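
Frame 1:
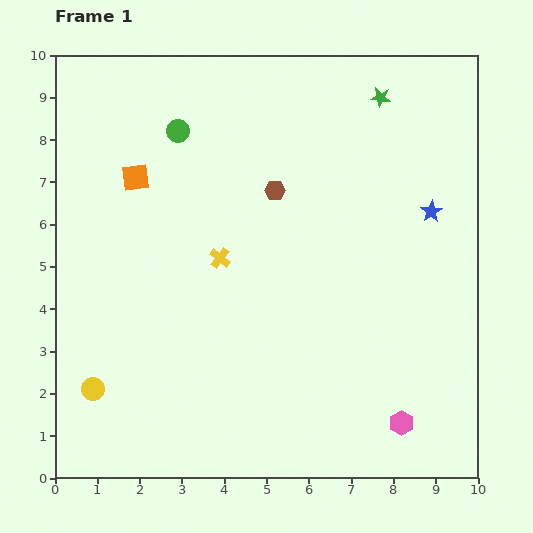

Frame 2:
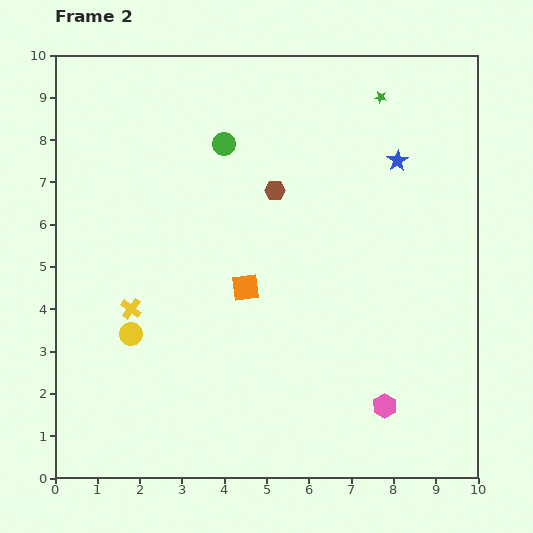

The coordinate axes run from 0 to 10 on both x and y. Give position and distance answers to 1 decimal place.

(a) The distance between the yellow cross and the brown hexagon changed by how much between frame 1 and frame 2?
+2.3

Distance in frame 1: 2.1. Distance in frame 2: 4.4.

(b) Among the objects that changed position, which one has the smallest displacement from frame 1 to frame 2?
the pink hexagon

(moved 0.6)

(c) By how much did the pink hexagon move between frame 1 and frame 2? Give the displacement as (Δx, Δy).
(-0.4, 0.4)

The pink hexagon was at (8.2, 1.3) in frame 1 and (7.8, 1.7) in frame 2.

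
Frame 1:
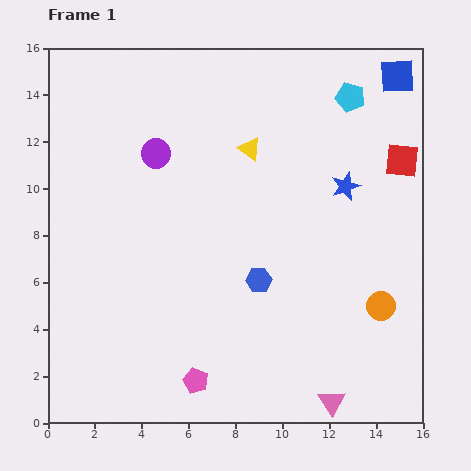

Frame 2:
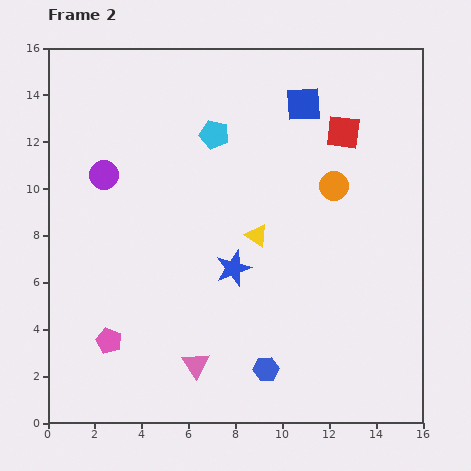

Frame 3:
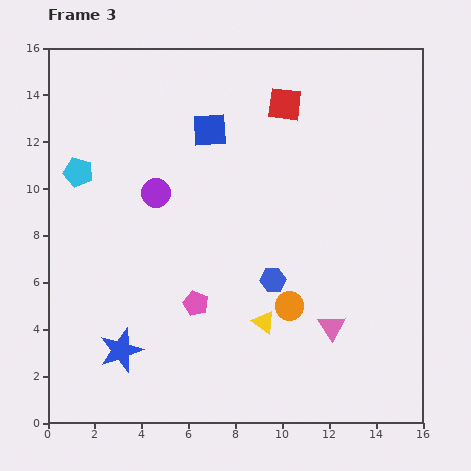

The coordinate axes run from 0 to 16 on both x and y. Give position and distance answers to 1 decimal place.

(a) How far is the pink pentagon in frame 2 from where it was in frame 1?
4.1

The pink pentagon moved from (6.3, 1.8) to (2.6, 3.5), a distance of √(3.7² + 1.7²) ≈ 4.1.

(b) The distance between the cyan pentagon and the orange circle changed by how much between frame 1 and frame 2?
-3.4

Distance in frame 1: 9.0. Distance in frame 2: 5.6.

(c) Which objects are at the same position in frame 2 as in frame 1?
none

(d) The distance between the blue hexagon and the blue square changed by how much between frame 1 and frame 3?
-3.6

Distance in frame 1: 10.5. Distance in frame 3: 6.9.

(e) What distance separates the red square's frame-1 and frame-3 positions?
5.5

The red square moved from (15.1, 11.2) to (10.1, 13.6), a distance of √(5.0² + 2.4²) ≈ 5.5.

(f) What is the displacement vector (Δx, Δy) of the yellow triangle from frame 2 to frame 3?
(0.3, -3.7)

The yellow triangle was at (8.9, 8.0) in frame 2 and (9.2, 4.3) in frame 3.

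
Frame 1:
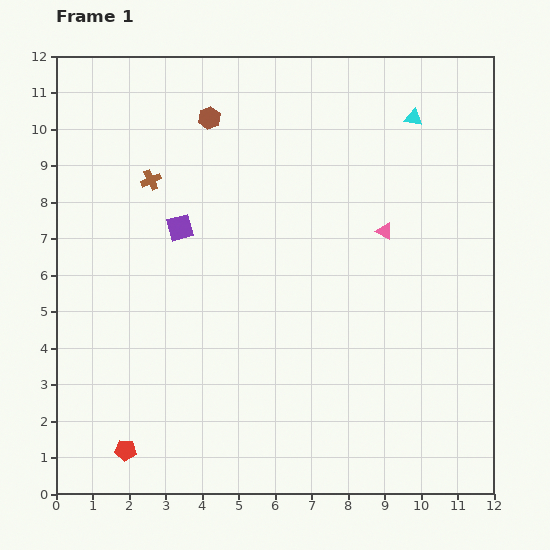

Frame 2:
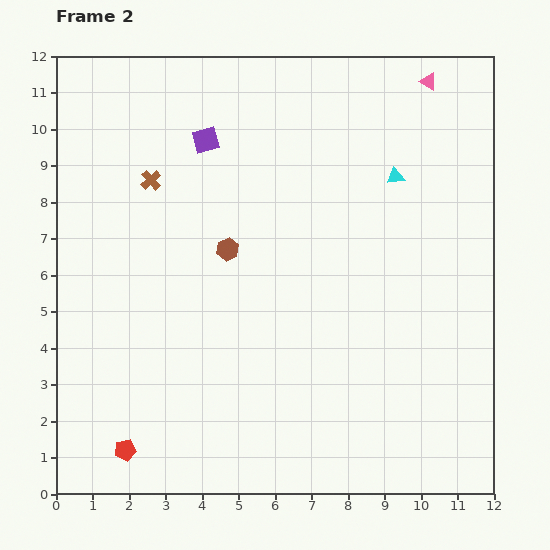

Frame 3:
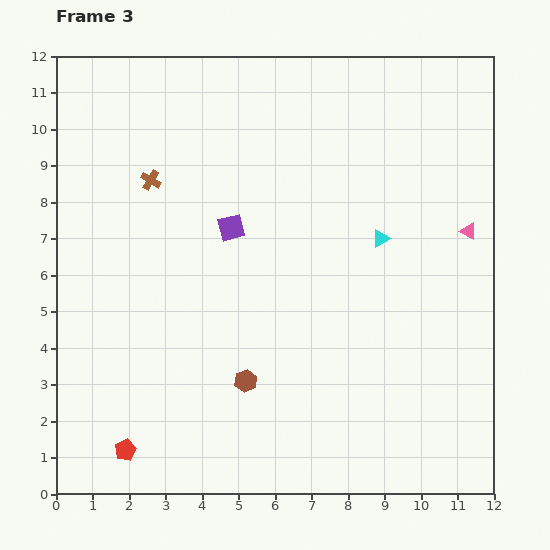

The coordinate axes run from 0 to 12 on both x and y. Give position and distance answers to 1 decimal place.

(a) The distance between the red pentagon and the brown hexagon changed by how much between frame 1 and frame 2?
-3.2

Distance in frame 1: 9.4. Distance in frame 2: 6.2.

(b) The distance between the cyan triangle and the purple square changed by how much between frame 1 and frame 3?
-3.0

Distance in frame 1: 7.1. Distance in frame 3: 4.1.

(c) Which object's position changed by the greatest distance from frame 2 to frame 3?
the pink triangle

(moved 4.2; next 3.6)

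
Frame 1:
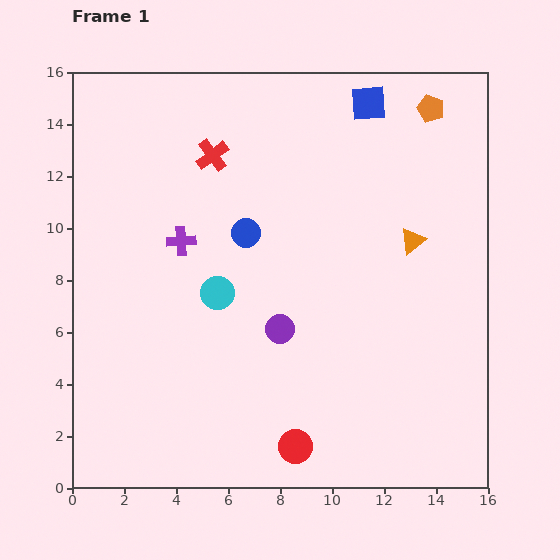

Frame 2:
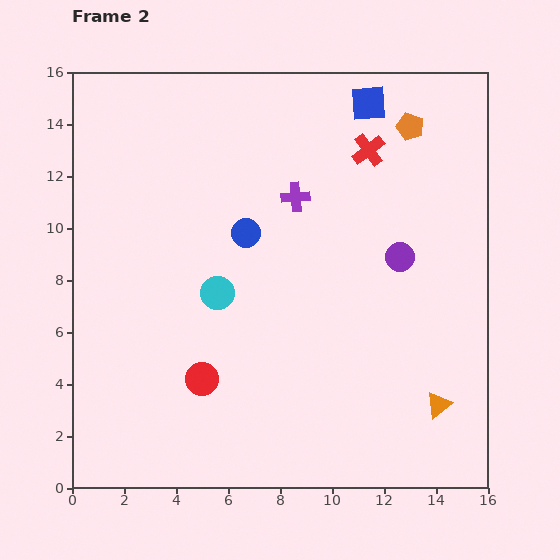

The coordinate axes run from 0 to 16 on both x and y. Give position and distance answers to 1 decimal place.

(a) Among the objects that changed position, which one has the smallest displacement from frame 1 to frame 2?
the orange pentagon

(moved 1.1)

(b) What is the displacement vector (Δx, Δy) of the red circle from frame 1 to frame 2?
(-3.6, 2.6)

The red circle was at (8.6, 1.6) in frame 1 and (5.0, 4.2) in frame 2.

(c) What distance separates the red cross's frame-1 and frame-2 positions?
6.0

The red cross moved from (5.4, 12.8) to (11.4, 13.0), a distance of √(6.0² + 0.2²) ≈ 6.0.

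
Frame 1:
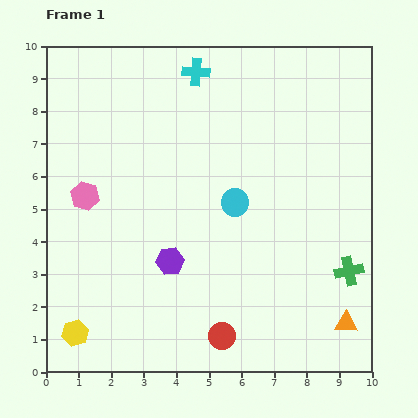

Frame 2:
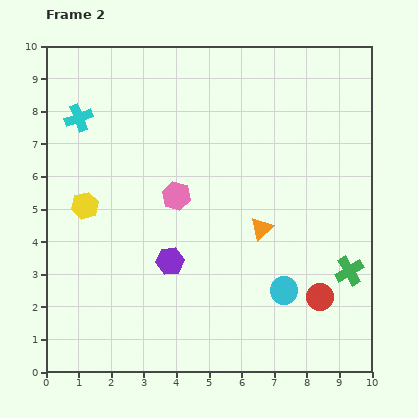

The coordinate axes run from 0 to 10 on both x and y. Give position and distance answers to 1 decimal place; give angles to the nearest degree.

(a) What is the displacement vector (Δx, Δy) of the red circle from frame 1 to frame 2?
(3.0, 1.2)

The red circle was at (5.4, 1.1) in frame 1 and (8.4, 2.3) in frame 2.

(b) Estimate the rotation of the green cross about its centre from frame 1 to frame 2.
18° counter-clockwise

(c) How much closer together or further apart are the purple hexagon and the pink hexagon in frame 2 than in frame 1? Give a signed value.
-1.3

Distance in frame 1: 3.3. Distance in frame 2: 2.0.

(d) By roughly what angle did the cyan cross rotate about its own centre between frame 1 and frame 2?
25° counter-clockwise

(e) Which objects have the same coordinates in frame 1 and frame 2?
the green cross, the purple hexagon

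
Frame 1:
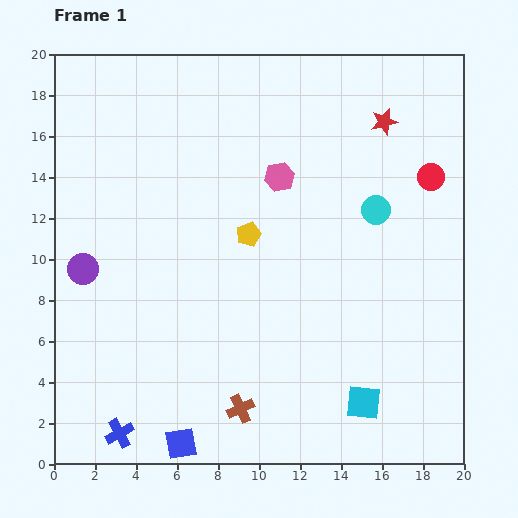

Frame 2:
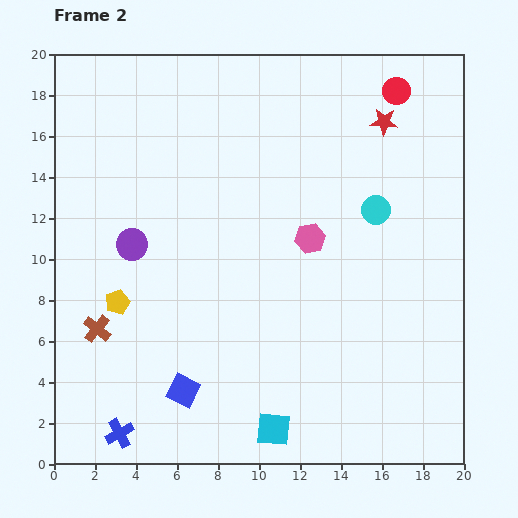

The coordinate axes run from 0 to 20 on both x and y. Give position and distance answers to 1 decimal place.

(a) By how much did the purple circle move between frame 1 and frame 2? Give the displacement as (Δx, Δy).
(2.4, 1.2)

The purple circle was at (1.4, 9.5) in frame 1 and (3.8, 10.7) in frame 2.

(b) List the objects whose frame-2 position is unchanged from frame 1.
the cyan circle, the red star, the blue cross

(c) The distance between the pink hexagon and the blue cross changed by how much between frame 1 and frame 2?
-1.4

Distance in frame 1: 14.7. Distance in frame 2: 13.3.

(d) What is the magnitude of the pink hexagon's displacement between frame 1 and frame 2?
3.4

The pink hexagon moved from (11.0, 14.0) to (12.5, 11.0), a distance of √(1.5² + 3.0²) ≈ 3.4.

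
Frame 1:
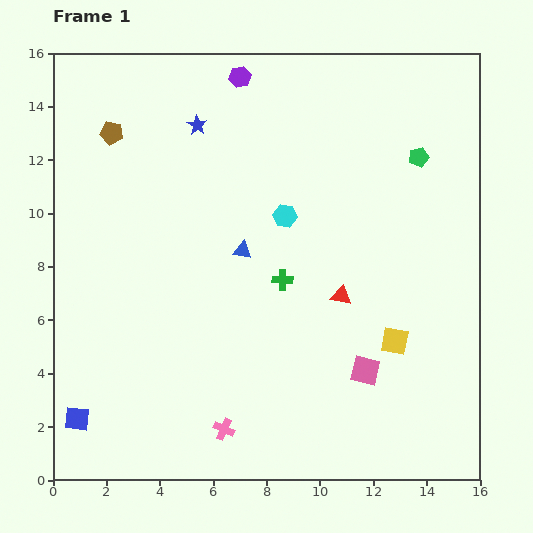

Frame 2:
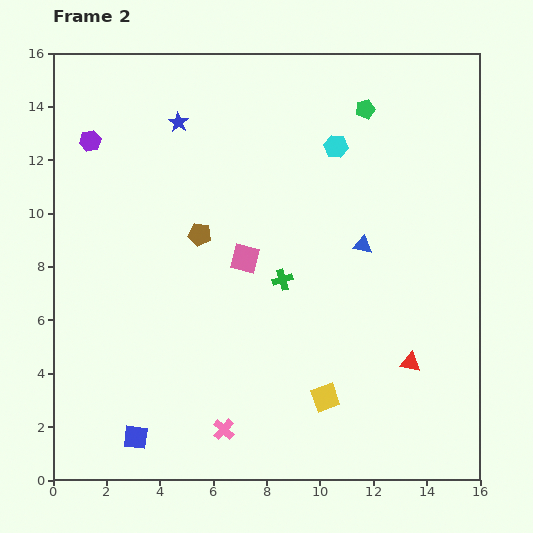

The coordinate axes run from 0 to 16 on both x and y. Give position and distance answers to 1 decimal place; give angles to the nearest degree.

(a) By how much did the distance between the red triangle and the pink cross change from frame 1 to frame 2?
+0.7

Distance in frame 1: 6.7. Distance in frame 2: 7.4.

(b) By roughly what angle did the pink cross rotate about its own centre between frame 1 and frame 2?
19° clockwise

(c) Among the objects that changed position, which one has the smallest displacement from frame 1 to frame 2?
the blue star

(moved 0.7)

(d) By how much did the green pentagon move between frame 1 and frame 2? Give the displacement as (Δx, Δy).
(-2.0, 1.8)

The green pentagon was at (13.7, 12.1) in frame 1 and (11.7, 13.9) in frame 2.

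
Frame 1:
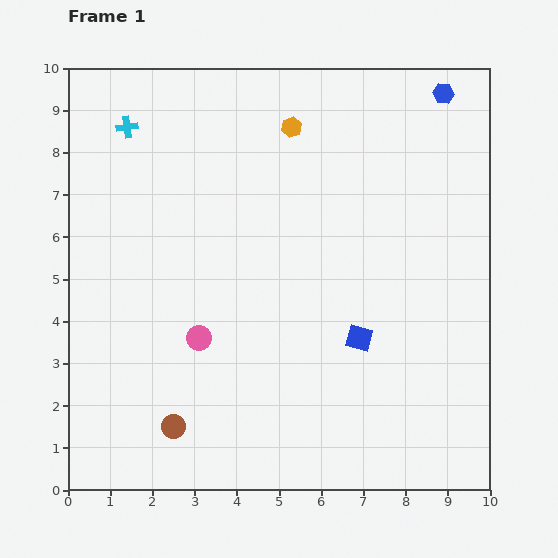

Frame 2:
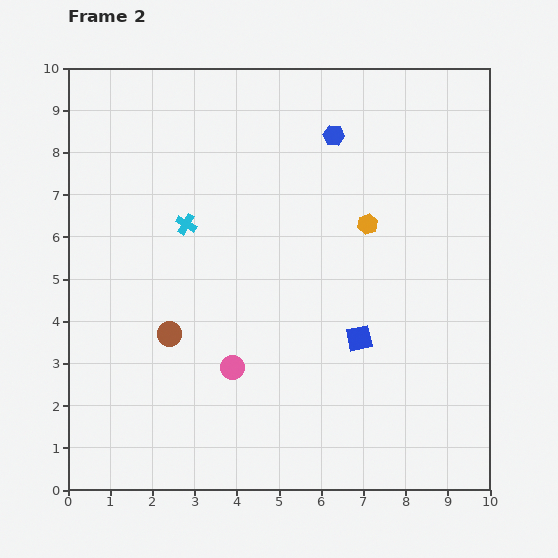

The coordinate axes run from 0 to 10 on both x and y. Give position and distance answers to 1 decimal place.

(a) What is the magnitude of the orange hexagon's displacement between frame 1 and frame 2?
2.9

The orange hexagon moved from (5.3, 8.6) to (7.1, 6.3), a distance of √(1.8² + 2.3²) ≈ 2.9.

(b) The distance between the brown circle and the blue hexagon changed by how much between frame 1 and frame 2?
-4.1

Distance in frame 1: 10.2. Distance in frame 2: 6.1.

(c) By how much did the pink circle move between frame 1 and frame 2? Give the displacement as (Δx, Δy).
(0.8, -0.7)

The pink circle was at (3.1, 3.6) in frame 1 and (3.9, 2.9) in frame 2.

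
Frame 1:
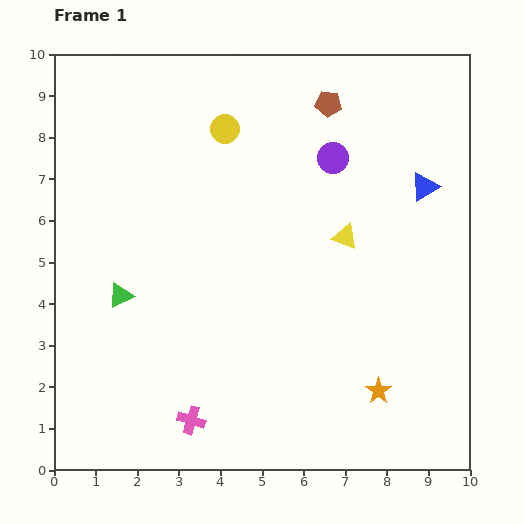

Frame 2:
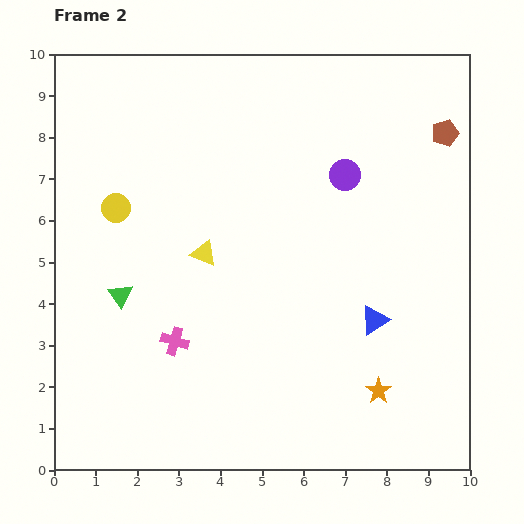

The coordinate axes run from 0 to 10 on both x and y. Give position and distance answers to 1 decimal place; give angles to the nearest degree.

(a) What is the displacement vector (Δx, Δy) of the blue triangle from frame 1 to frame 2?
(-1.2, -3.2)

The blue triangle was at (8.9, 6.8) in frame 1 and (7.7, 3.6) in frame 2.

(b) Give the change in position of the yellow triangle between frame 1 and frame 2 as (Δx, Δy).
(-3.4, -0.4)

The yellow triangle was at (7.0, 5.6) in frame 1 and (3.6, 5.2) in frame 2.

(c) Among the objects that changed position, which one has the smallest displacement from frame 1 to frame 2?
the purple circle

(moved 0.5)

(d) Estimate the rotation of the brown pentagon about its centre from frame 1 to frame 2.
24° counter-clockwise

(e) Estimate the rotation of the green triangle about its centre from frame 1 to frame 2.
39° counter-clockwise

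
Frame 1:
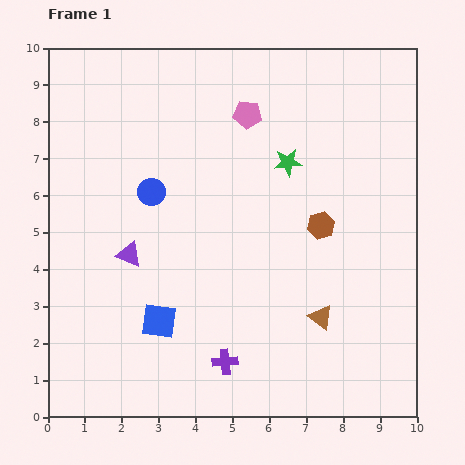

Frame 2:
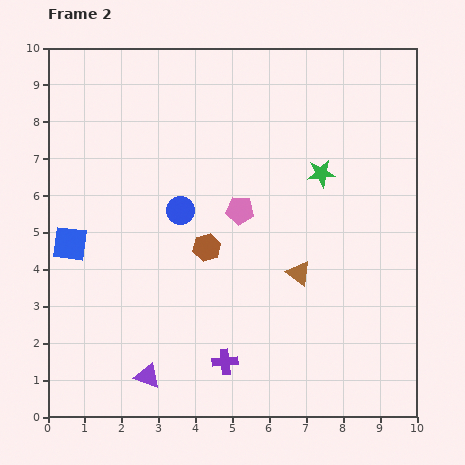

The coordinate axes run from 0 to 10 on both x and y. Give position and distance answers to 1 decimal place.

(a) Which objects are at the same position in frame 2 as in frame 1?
the purple cross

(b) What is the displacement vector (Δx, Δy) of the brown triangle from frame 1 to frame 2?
(-0.6, 1.2)

The brown triangle was at (7.4, 2.7) in frame 1 and (6.8, 3.9) in frame 2.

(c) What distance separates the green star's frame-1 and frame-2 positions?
0.9

The green star moved from (6.5, 6.9) to (7.4, 6.6), a distance of √(0.9² + 0.3²) ≈ 0.9.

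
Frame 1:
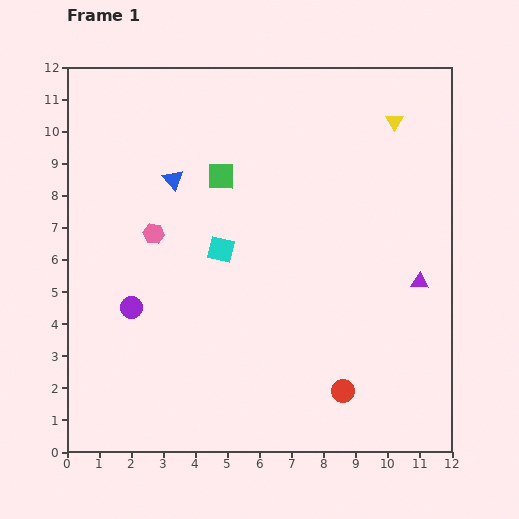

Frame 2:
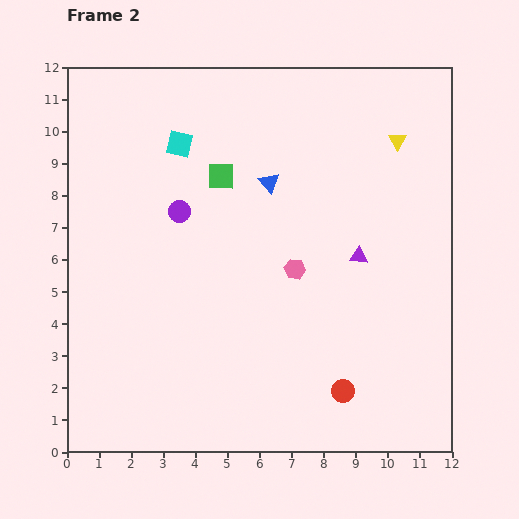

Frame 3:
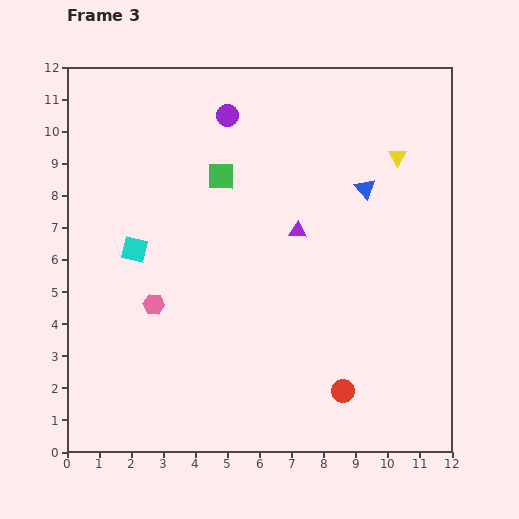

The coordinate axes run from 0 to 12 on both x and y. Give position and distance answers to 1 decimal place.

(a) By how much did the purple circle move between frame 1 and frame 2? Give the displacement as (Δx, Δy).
(1.5, 3.0)

The purple circle was at (2.0, 4.5) in frame 1 and (3.5, 7.5) in frame 2.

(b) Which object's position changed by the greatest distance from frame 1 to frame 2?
the pink hexagon

(moved 4.5; next 3.5)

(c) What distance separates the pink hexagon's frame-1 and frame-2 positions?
4.5

The pink hexagon moved from (2.7, 6.8) to (7.1, 5.7), a distance of √(4.4² + 1.1²) ≈ 4.5.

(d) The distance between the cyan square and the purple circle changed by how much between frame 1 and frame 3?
+1.8

Distance in frame 1: 3.3. Distance in frame 3: 5.1.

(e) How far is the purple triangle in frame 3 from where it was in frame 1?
4.1

The purple triangle moved from (11.0, 5.3) to (7.2, 6.9), a distance of √(3.8² + 1.6²) ≈ 4.1.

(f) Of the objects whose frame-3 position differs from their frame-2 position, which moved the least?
the yellow triangle

(moved 0.5)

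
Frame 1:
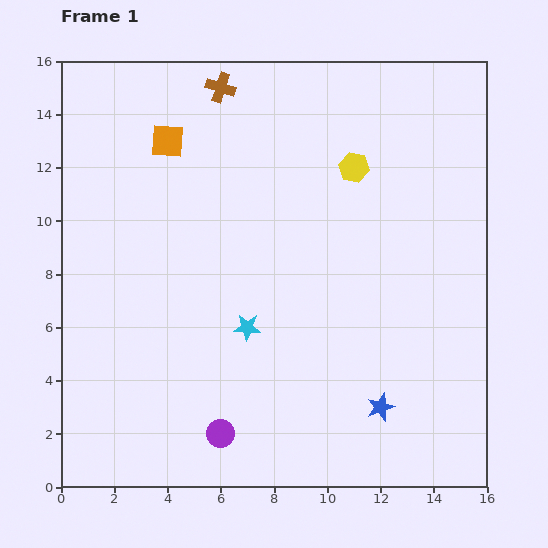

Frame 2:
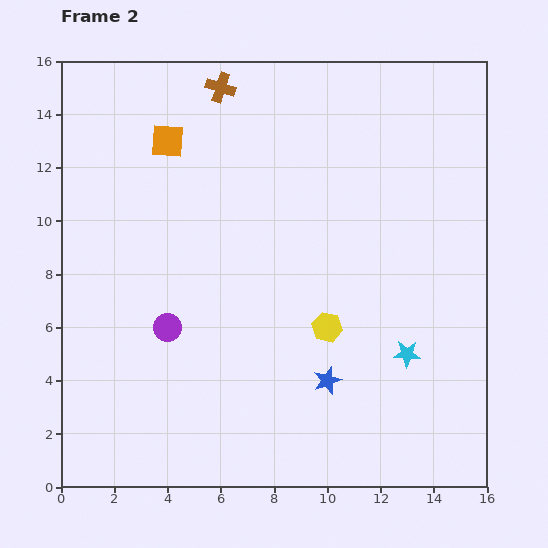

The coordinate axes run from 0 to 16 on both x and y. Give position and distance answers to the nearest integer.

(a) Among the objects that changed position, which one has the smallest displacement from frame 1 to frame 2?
the blue star

(moved 2)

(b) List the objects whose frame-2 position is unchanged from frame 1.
the orange square, the brown cross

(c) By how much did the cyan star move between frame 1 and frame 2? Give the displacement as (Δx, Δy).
(6, -1)

The cyan star was at (7, 6) in frame 1 and (13, 5) in frame 2.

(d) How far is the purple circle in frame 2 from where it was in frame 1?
4

The purple circle moved from (6, 2) to (4, 6), a distance of √(2² + 4²) ≈ 4.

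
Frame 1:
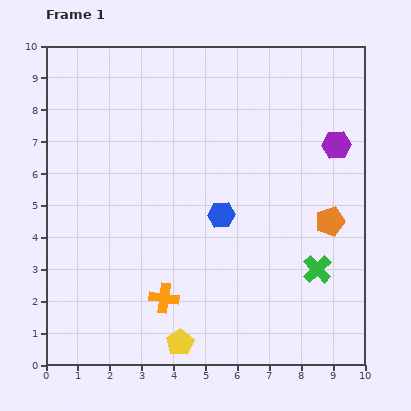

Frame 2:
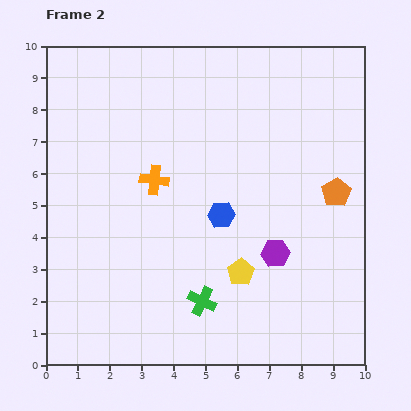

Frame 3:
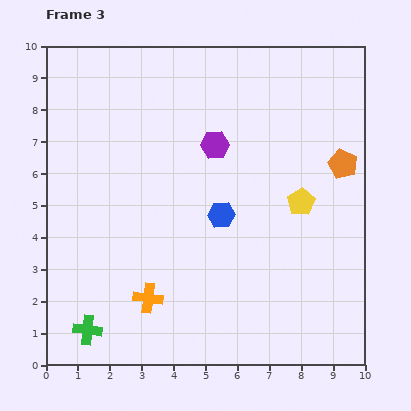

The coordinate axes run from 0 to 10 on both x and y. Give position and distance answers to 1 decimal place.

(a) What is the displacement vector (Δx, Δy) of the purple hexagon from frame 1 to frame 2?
(-1.9, -3.4)

The purple hexagon was at (9.1, 6.9) in frame 1 and (7.2, 3.5) in frame 2.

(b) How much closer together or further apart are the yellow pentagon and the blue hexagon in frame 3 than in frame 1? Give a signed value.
-1.7

Distance in frame 1: 4.2. Distance in frame 3: 2.5.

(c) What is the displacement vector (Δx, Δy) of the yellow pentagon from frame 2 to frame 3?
(1.9, 2.2)

The yellow pentagon was at (6.1, 2.9) in frame 2 and (8.0, 5.1) in frame 3.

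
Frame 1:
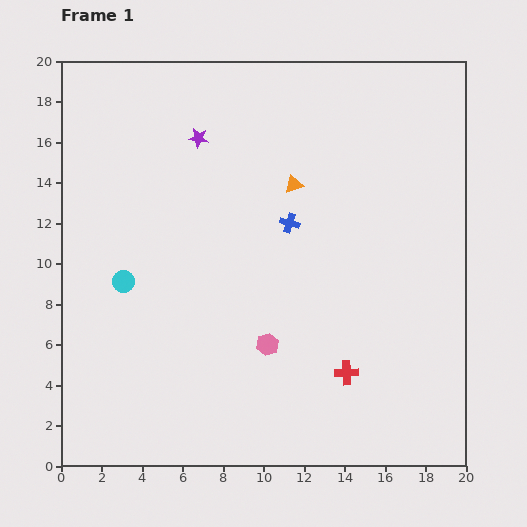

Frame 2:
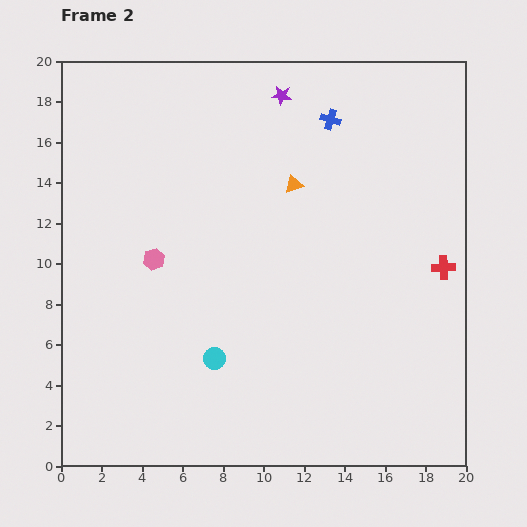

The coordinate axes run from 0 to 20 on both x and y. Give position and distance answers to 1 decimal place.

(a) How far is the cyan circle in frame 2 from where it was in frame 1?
5.9

The cyan circle moved from (3.1, 9.1) to (7.6, 5.3), a distance of √(4.5² + 3.8²) ≈ 5.9.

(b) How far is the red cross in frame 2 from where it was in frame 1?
7.1

The red cross moved from (14.1, 4.6) to (18.9, 9.8), a distance of √(4.8² + 5.2²) ≈ 7.1.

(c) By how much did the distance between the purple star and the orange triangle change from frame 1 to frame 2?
-0.8

Distance in frame 1: 5.2. Distance in frame 2: 4.4.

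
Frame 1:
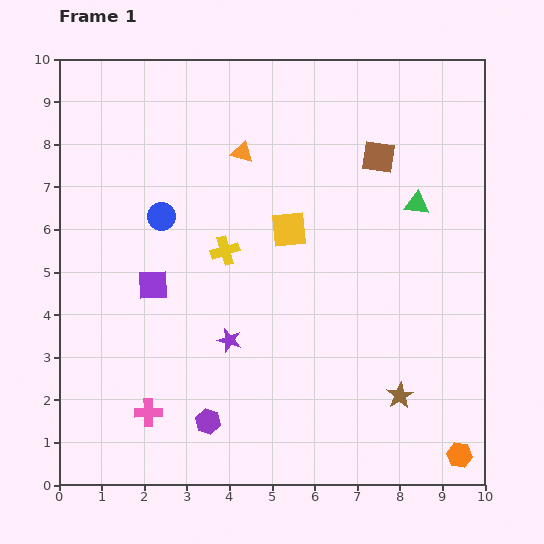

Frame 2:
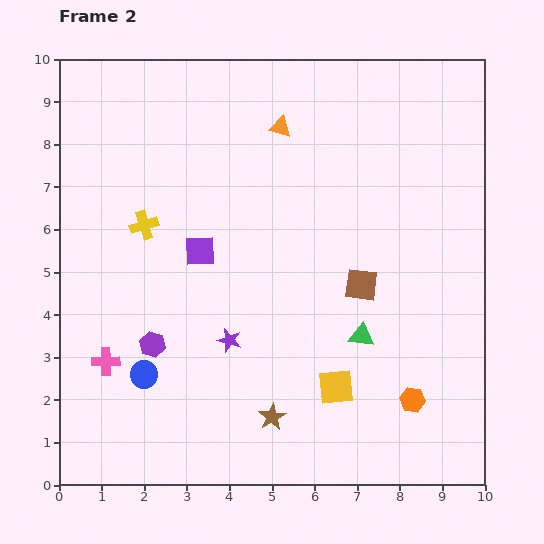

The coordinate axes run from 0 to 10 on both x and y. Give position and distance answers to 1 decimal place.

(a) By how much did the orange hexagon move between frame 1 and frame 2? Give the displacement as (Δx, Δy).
(-1.1, 1.3)

The orange hexagon was at (9.4, 0.7) in frame 1 and (8.3, 2.0) in frame 2.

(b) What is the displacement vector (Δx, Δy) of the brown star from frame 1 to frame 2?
(-3.0, -0.5)

The brown star was at (8.0, 2.1) in frame 1 and (5.0, 1.6) in frame 2.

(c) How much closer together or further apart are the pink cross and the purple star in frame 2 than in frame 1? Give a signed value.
+0.4

Distance in frame 1: 2.5. Distance in frame 2: 2.9.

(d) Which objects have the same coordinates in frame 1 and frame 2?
the purple star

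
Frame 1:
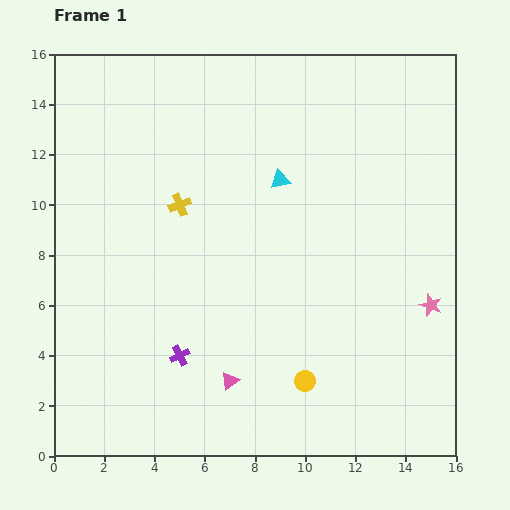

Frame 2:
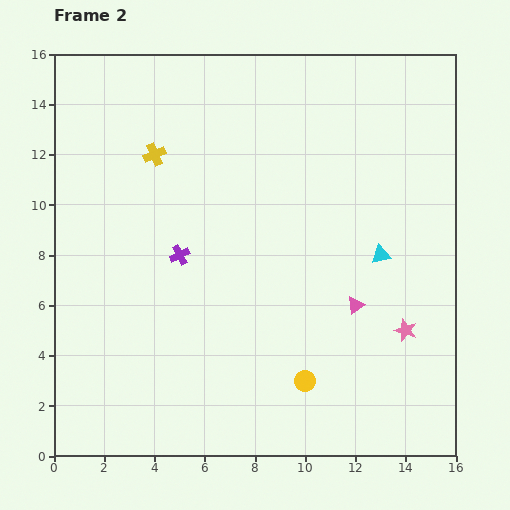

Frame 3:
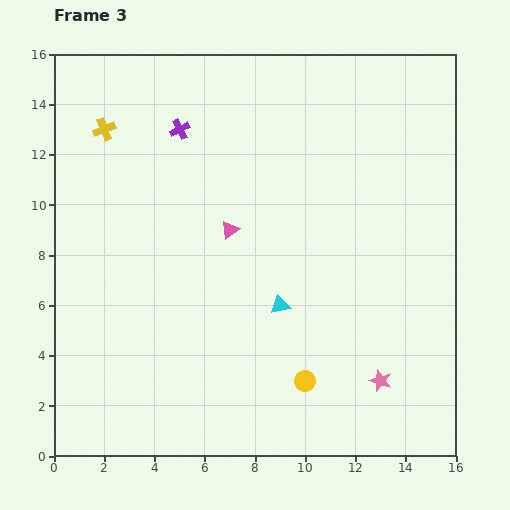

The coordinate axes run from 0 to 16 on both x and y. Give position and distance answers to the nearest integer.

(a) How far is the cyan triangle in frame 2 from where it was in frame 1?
5

The cyan triangle moved from (9, 11) to (13, 8), a distance of √(4² + 3²) ≈ 5.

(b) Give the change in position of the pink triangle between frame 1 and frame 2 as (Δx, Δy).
(5, 3)

The pink triangle was at (7, 3) in frame 1 and (12, 6) in frame 2.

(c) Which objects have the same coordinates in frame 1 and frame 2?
the yellow circle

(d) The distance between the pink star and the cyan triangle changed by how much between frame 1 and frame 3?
-3

Distance in frame 1: 8. Distance in frame 3: 5.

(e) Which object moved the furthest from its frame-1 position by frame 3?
the purple cross

(moved 9; next 6)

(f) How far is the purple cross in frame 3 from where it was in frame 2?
5

The purple cross moved from (5, 8) to (5, 13), a distance of √(0² + 5²) ≈ 5.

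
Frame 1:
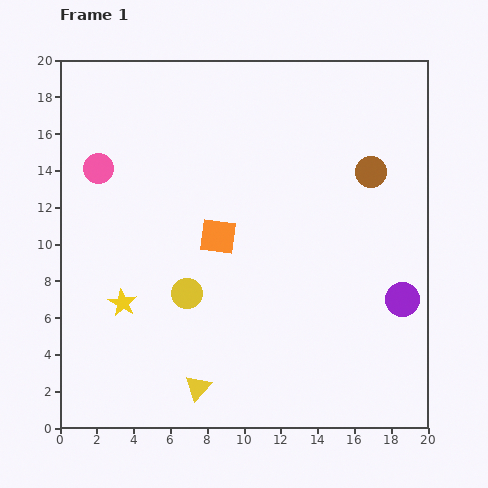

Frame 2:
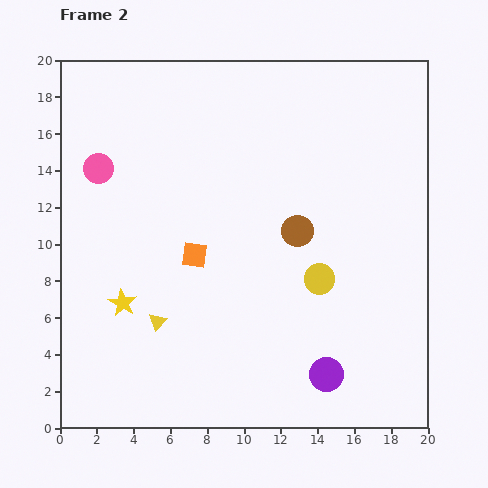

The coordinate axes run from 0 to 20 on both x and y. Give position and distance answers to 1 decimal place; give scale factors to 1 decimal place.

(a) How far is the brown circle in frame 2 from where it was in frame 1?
5.1

The brown circle moved from (16.9, 13.9) to (12.9, 10.7), a distance of √(4.0² + 3.2²) ≈ 5.1.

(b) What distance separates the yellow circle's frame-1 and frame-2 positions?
7.2

The yellow circle moved from (6.9, 7.3) to (14.1, 8.1), a distance of √(7.2² + 0.8²) ≈ 7.2.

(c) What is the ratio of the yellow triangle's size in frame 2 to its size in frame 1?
0.7×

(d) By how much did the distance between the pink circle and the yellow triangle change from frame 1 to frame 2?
-4.2

Distance in frame 1: 13.1. Distance in frame 2: 8.9.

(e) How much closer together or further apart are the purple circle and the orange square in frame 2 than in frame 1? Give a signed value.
-0.9

Distance in frame 1: 10.6. Distance in frame 2: 9.7.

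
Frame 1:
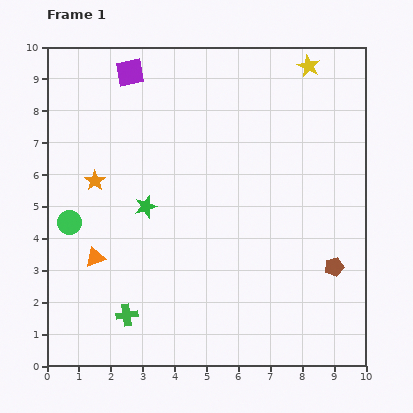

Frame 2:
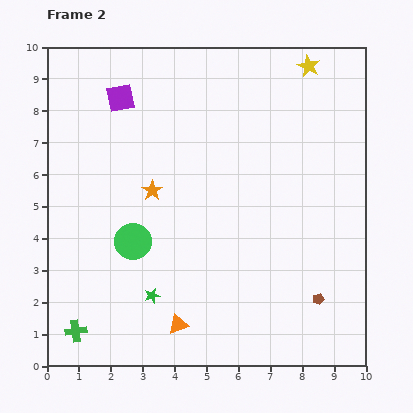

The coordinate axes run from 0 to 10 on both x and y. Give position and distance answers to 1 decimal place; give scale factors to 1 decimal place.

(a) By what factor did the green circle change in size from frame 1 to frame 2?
1.5×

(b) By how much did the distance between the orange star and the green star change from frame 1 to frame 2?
+1.5

Distance in frame 1: 1.8. Distance in frame 2: 3.3.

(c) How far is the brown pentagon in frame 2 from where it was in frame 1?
1.1

The brown pentagon moved from (9.0, 3.1) to (8.5, 2.1), a distance of √(0.5² + 1.0²) ≈ 1.1.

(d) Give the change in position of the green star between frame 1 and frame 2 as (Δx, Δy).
(0.2, -2.8)

The green star was at (3.1, 5.0) in frame 1 and (3.3, 2.2) in frame 2.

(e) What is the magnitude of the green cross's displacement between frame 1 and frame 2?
1.7

The green cross moved from (2.5, 1.6) to (0.9, 1.1), a distance of √(1.6² + 0.5²) ≈ 1.7.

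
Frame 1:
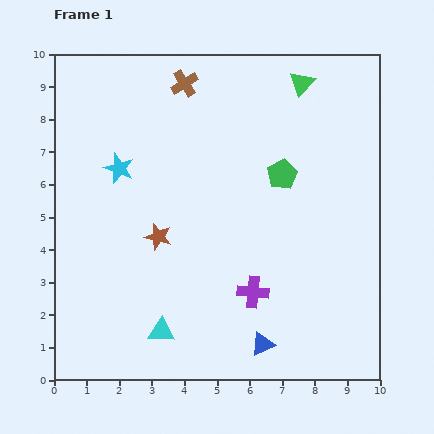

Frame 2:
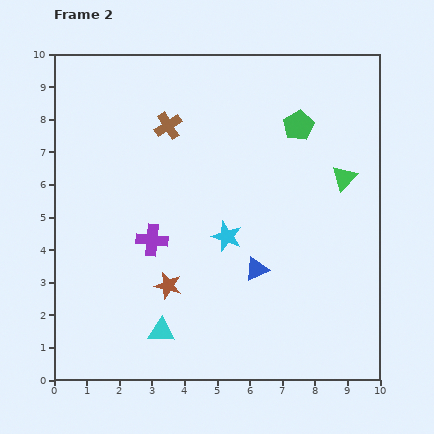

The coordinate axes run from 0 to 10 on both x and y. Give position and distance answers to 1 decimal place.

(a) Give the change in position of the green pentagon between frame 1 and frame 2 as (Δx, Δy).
(0.5, 1.5)

The green pentagon was at (7.0, 6.3) in frame 1 and (7.5, 7.8) in frame 2.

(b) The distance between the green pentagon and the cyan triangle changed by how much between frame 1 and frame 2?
+1.5

Distance in frame 1: 6.1. Distance in frame 2: 7.6.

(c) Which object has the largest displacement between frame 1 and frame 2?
the cyan star

(moved 3.9; next 3.5)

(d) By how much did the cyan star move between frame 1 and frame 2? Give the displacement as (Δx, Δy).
(3.3, -2.1)

The cyan star was at (2.0, 6.5) in frame 1 and (5.3, 4.4) in frame 2.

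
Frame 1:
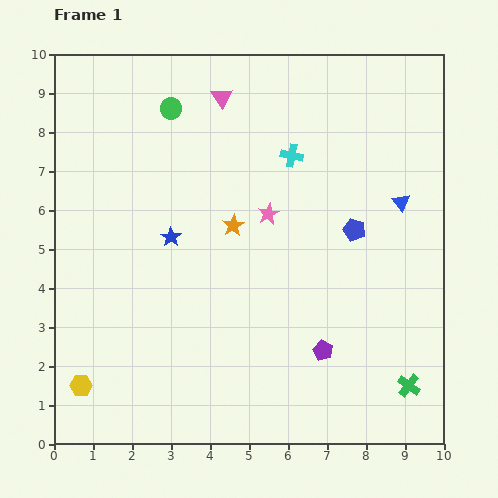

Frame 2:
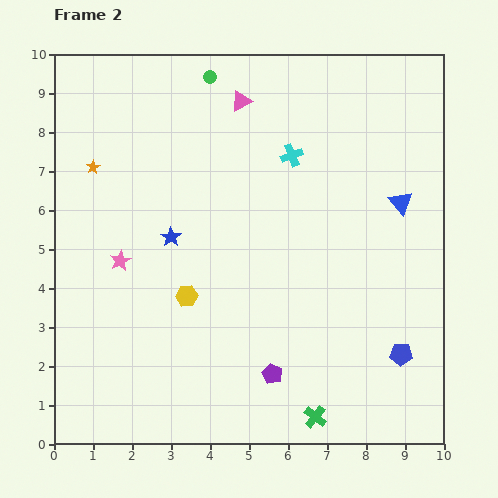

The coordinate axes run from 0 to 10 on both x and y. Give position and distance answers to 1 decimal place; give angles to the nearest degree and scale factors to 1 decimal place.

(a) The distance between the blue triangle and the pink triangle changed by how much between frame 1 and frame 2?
-0.4

Distance in frame 1: 5.3. Distance in frame 2: 4.9.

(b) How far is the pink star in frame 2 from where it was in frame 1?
4.0

The pink star moved from (5.5, 5.9) to (1.7, 4.7), a distance of √(3.8² + 1.2²) ≈ 4.0.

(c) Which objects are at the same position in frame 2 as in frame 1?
the blue star, the cyan cross, the blue triangle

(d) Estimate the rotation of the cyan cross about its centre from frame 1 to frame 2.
33° counter-clockwise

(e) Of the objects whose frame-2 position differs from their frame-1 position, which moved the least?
the pink triangle

(moved 0.5)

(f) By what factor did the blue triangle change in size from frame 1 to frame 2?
1.3×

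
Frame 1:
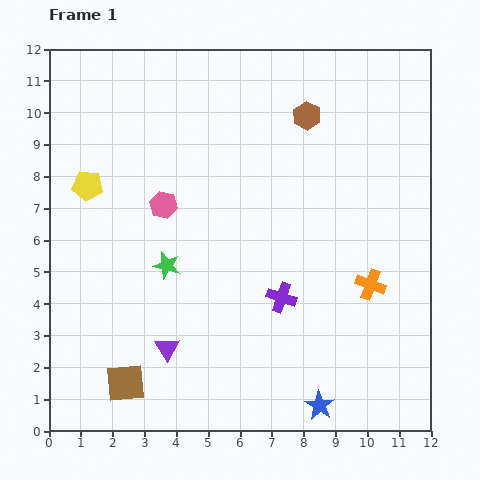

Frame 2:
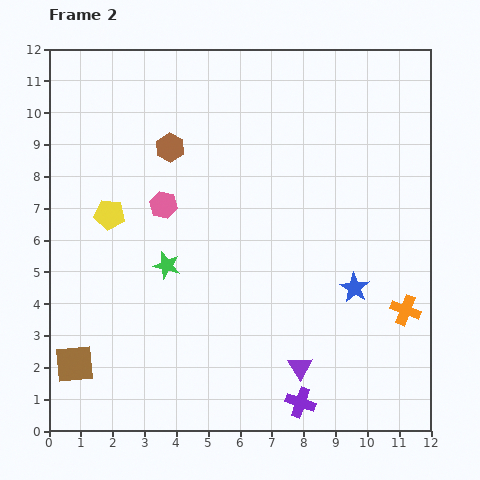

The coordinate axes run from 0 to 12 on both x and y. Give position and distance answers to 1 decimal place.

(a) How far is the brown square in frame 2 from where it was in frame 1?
1.7

The brown square moved from (2.4, 1.5) to (0.8, 2.1), a distance of √(1.6² + 0.6²) ≈ 1.7.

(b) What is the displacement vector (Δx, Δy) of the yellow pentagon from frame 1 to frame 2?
(0.7, -0.9)

The yellow pentagon was at (1.2, 7.7) in frame 1 and (1.9, 6.8) in frame 2.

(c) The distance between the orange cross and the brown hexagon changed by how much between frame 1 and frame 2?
+3.3

Distance in frame 1: 5.7. Distance in frame 2: 9.0.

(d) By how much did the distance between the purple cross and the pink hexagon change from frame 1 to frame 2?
+2.8

Distance in frame 1: 4.7. Distance in frame 2: 7.5.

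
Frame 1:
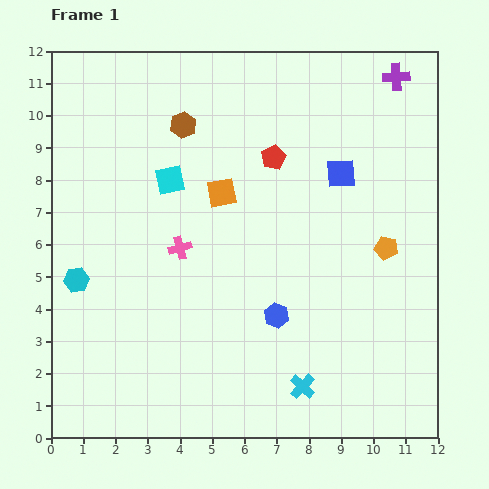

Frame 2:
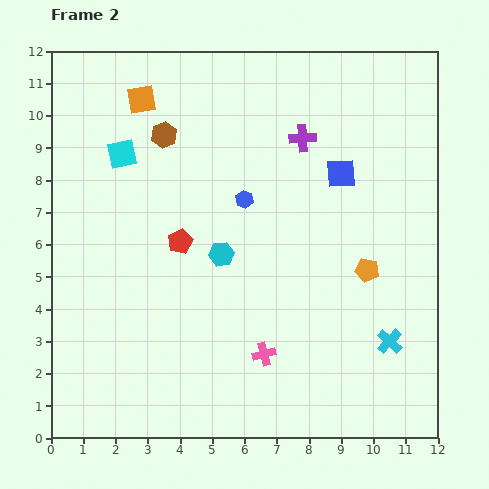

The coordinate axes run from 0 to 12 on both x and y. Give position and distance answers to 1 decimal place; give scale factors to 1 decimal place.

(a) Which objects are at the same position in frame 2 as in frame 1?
the blue square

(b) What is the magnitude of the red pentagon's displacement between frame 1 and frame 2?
3.9

The red pentagon moved from (6.9, 8.7) to (4.0, 6.1), a distance of √(2.9² + 2.6²) ≈ 3.9.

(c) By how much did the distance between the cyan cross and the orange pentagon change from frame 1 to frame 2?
-2.7

Distance in frame 1: 5.0. Distance in frame 2: 2.3.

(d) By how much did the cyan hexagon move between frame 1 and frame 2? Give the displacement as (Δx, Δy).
(4.5, 0.8)

The cyan hexagon was at (0.8, 4.9) in frame 1 and (5.3, 5.7) in frame 2.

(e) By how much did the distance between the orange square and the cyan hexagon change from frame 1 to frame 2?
+0.2

Distance in frame 1: 5.2. Distance in frame 2: 5.4.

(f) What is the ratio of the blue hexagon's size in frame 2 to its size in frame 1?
0.7×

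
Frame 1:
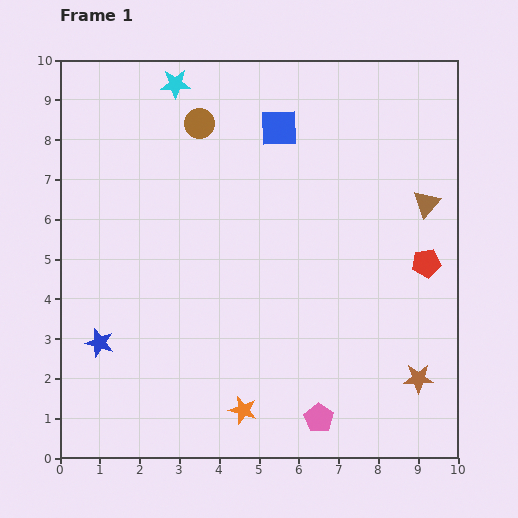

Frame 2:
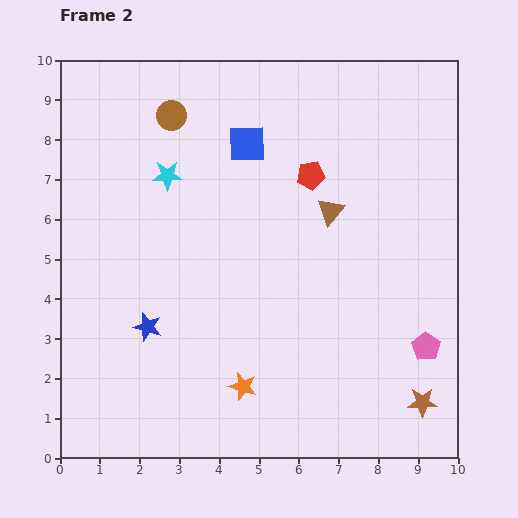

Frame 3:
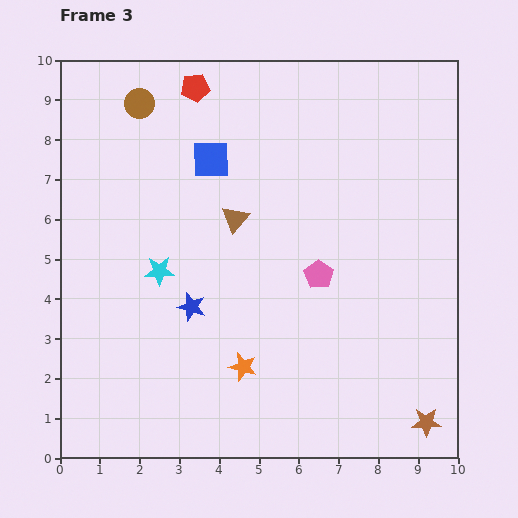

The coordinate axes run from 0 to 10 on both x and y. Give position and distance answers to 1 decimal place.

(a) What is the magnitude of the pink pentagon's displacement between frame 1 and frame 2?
3.2

The pink pentagon moved from (6.5, 1.0) to (9.2, 2.8), a distance of √(2.7² + 1.8²) ≈ 3.2.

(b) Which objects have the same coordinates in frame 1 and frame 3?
none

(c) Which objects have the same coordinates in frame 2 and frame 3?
none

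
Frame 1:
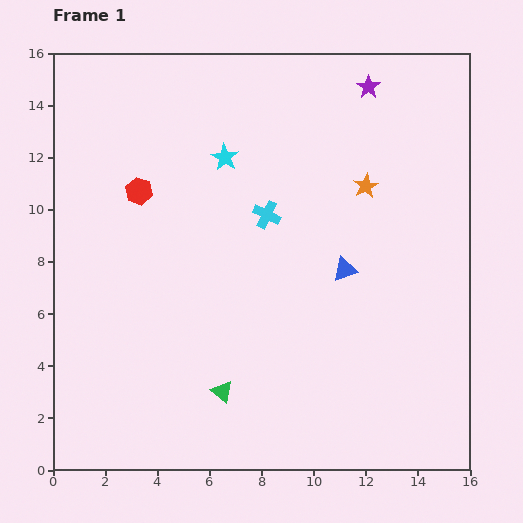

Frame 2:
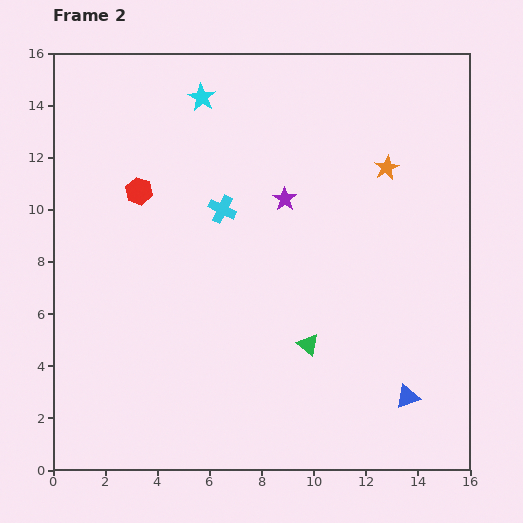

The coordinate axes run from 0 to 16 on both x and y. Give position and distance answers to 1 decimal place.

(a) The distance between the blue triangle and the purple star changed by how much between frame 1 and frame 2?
+1.8

Distance in frame 1: 7.1. Distance in frame 2: 8.9.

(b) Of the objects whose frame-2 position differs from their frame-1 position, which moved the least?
the orange star

(moved 1.1)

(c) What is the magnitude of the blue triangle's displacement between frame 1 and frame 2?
5.5

The blue triangle moved from (11.2, 7.7) to (13.6, 2.8), a distance of √(2.4² + 4.9²) ≈ 5.5.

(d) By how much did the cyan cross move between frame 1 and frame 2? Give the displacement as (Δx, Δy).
(-1.7, 0.2)

The cyan cross was at (8.2, 9.8) in frame 1 and (6.5, 10.0) in frame 2.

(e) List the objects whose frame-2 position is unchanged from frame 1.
the red hexagon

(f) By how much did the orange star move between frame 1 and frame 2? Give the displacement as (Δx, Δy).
(0.8, 0.7)

The orange star was at (12.0, 10.9) in frame 1 and (12.8, 11.6) in frame 2.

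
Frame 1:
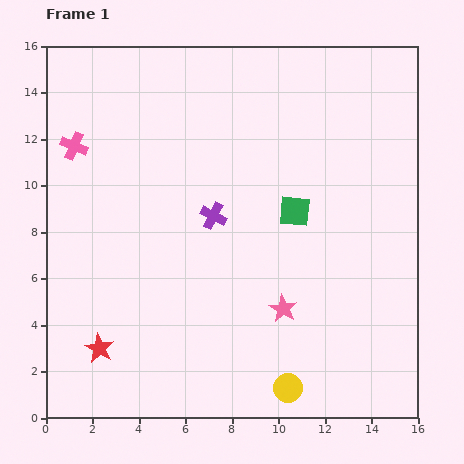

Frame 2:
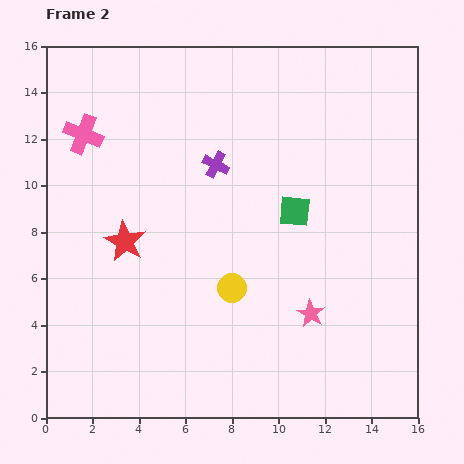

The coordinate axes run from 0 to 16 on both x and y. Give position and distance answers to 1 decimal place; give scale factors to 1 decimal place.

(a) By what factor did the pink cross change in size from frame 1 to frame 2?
1.4×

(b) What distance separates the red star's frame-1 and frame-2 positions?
4.7

The red star moved from (2.3, 3.0) to (3.4, 7.6), a distance of √(1.1² + 4.6²) ≈ 4.7.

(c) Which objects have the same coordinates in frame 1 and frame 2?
the green square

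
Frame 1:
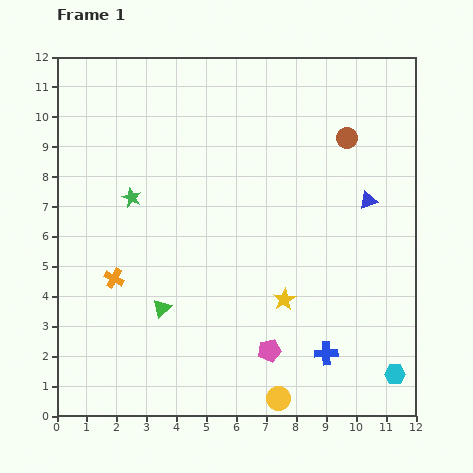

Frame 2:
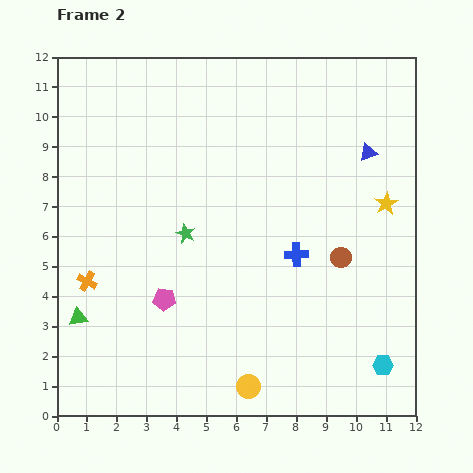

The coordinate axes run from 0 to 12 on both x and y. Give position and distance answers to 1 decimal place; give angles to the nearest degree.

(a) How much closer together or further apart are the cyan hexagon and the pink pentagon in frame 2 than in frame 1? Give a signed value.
+3.3

Distance in frame 1: 4.3. Distance in frame 2: 7.6.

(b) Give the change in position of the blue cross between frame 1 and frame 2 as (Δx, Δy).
(-1.0, 3.3)

The blue cross was at (9.0, 2.1) in frame 1 and (8.0, 5.4) in frame 2.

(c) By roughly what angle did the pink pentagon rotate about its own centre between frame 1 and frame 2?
16° clockwise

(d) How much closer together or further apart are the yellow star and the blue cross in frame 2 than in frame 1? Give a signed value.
+1.1

Distance in frame 1: 2.3. Distance in frame 2: 3.4.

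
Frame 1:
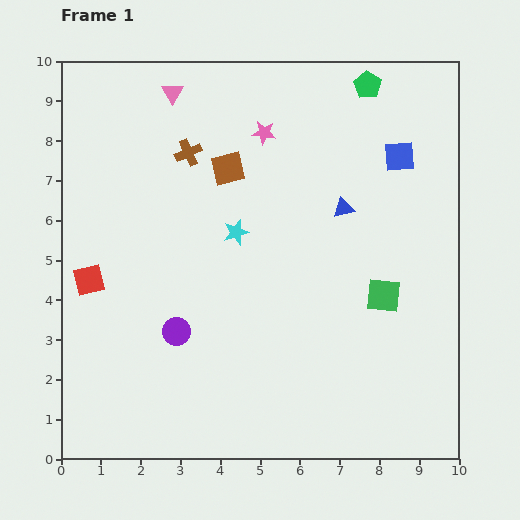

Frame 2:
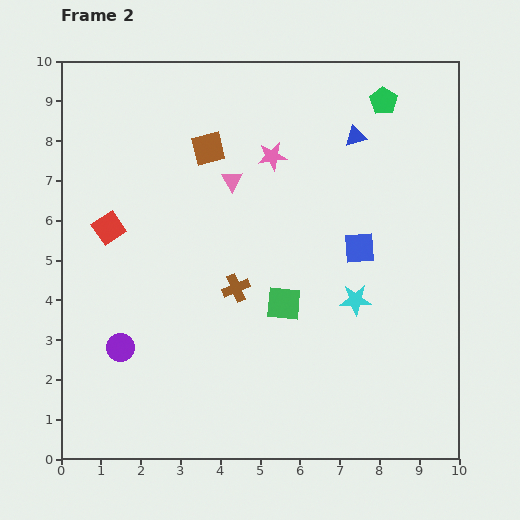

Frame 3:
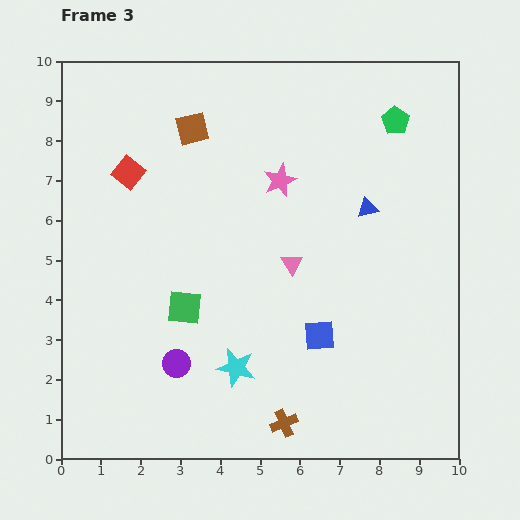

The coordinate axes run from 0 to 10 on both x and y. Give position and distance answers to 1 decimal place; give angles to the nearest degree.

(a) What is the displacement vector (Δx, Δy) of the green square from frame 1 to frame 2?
(-2.5, -0.2)

The green square was at (8.1, 4.1) in frame 1 and (5.6, 3.9) in frame 2.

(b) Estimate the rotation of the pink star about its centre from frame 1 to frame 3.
31° counter-clockwise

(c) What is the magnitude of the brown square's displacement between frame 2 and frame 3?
0.6

The brown square moved from (3.7, 7.8) to (3.3, 8.3), a distance of √(0.4² + 0.5²) ≈ 0.6.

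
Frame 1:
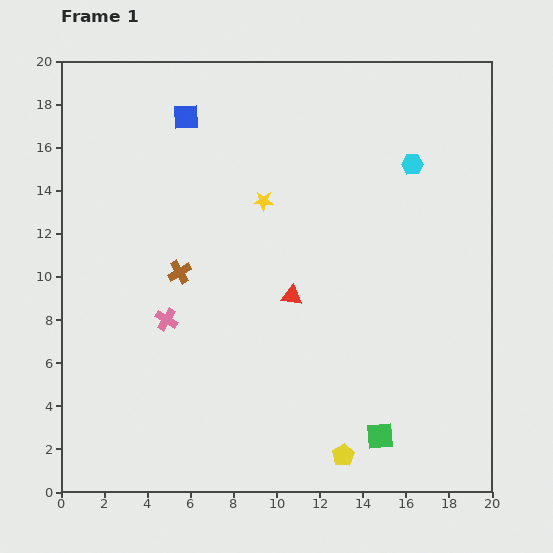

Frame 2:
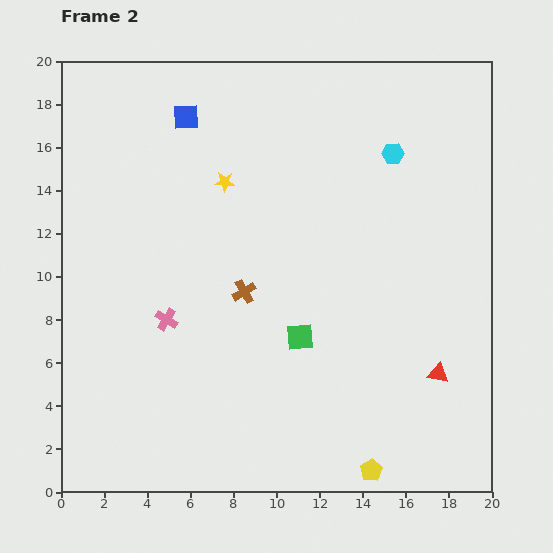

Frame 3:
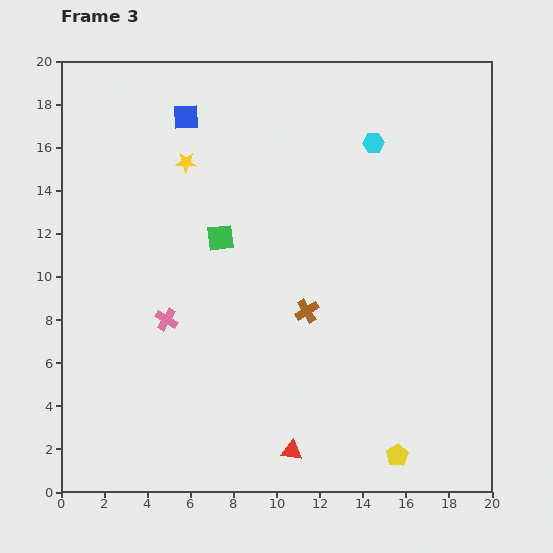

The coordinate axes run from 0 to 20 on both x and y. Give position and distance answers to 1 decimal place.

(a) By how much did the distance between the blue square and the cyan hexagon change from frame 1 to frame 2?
-1.0

Distance in frame 1: 10.7. Distance in frame 2: 9.7.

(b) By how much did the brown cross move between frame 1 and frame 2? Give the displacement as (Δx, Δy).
(3.0, -0.9)

The brown cross was at (5.5, 10.2) in frame 1 and (8.5, 9.3) in frame 2.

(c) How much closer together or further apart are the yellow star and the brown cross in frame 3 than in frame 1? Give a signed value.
+3.8

Distance in frame 1: 5.1. Distance in frame 3: 8.9.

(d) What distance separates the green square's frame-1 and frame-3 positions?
11.8

The green square moved from (14.8, 2.6) to (7.4, 11.8), a distance of √(7.4² + 9.2²) ≈ 11.8.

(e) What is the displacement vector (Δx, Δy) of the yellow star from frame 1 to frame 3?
(-3.6, 1.8)

The yellow star was at (9.4, 13.5) in frame 1 and (5.8, 15.3) in frame 3.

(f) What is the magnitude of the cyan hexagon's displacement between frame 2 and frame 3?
1.0

The cyan hexagon moved from (15.4, 15.7) to (14.5, 16.2), a distance of √(0.9² + 0.5²) ≈ 1.0.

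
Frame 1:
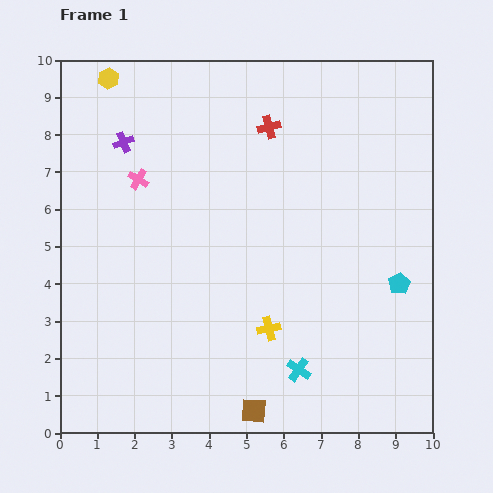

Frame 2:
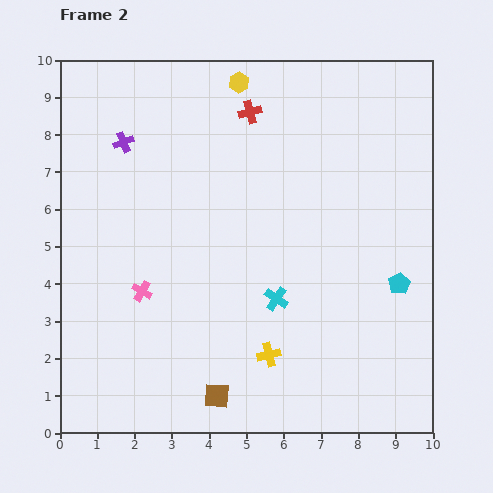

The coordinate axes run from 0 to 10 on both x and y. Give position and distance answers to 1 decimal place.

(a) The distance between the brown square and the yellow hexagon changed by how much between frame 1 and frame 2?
-1.3

Distance in frame 1: 9.7. Distance in frame 2: 8.4.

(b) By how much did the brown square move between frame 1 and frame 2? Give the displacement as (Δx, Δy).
(-1.0, 0.4)

The brown square was at (5.2, 0.6) in frame 1 and (4.2, 1.0) in frame 2.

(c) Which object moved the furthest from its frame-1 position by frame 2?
the yellow hexagon

(moved 3.5; next 3.0)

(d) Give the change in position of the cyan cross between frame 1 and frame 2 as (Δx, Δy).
(-0.6, 1.9)

The cyan cross was at (6.4, 1.7) in frame 1 and (5.8, 3.6) in frame 2.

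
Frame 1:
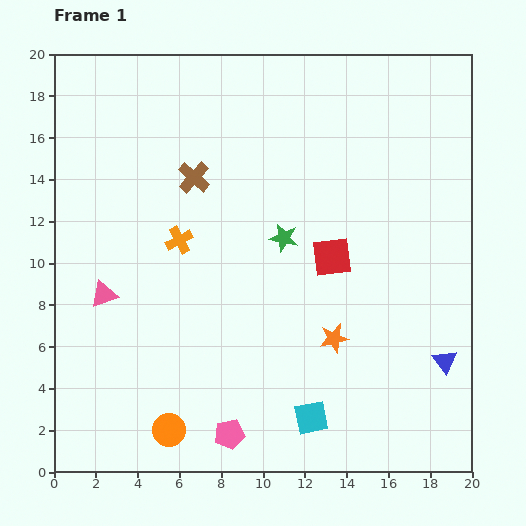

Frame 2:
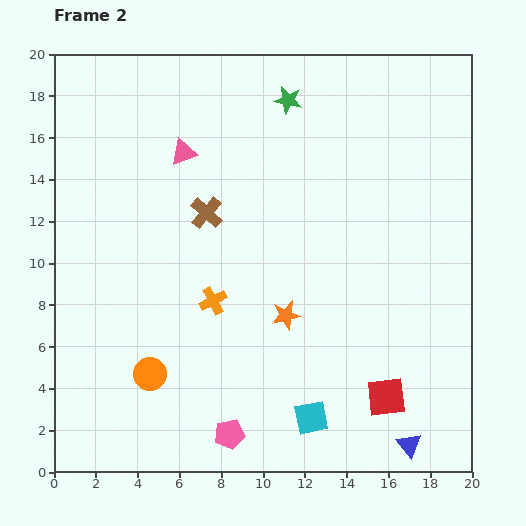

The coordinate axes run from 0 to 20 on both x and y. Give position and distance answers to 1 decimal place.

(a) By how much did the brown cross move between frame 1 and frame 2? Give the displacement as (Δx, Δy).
(0.6, -1.7)

The brown cross was at (6.7, 14.1) in frame 1 and (7.3, 12.4) in frame 2.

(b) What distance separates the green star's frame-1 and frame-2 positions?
6.6

The green star moved from (11.0, 11.2) to (11.2, 17.8), a distance of √(0.2² + 6.6²) ≈ 6.6.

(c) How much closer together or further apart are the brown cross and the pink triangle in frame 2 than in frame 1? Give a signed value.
-4.0

Distance in frame 1: 7.1. Distance in frame 2: 3.1.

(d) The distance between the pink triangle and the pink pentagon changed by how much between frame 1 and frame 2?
+4.7

Distance in frame 1: 9.0. Distance in frame 2: 13.7.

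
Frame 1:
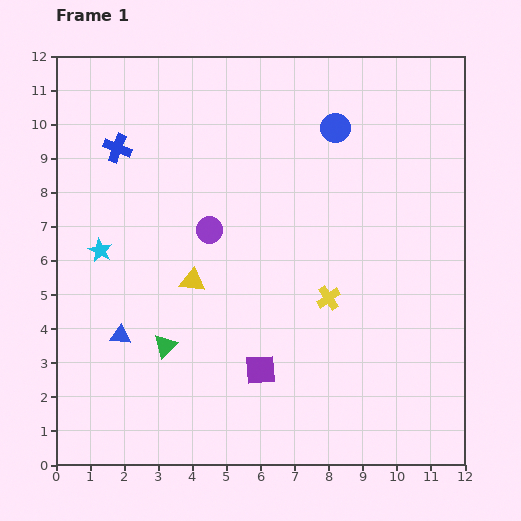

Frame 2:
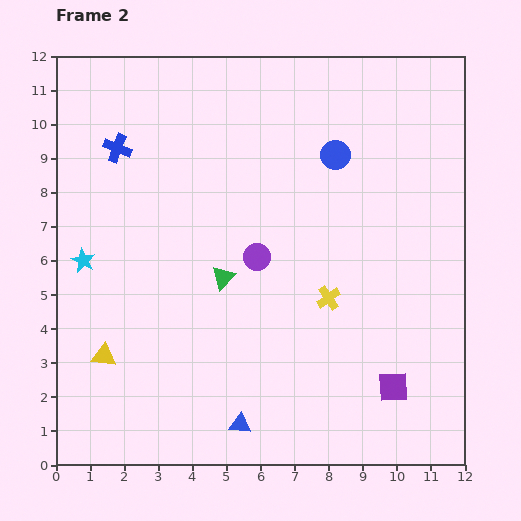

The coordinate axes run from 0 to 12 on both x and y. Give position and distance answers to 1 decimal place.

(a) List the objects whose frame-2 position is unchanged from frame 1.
the blue cross, the yellow cross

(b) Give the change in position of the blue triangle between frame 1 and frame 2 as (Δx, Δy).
(3.5, -2.6)

The blue triangle was at (1.9, 3.8) in frame 1 and (5.4, 1.2) in frame 2.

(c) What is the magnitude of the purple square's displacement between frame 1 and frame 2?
3.9

The purple square moved from (6.0, 2.8) to (9.9, 2.3), a distance of √(3.9² + 0.5²) ≈ 3.9.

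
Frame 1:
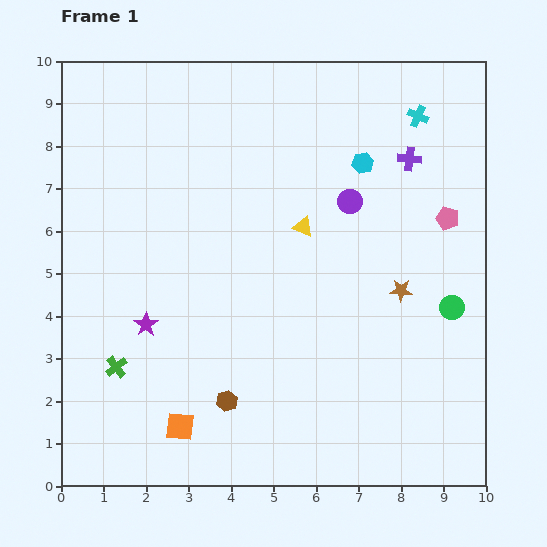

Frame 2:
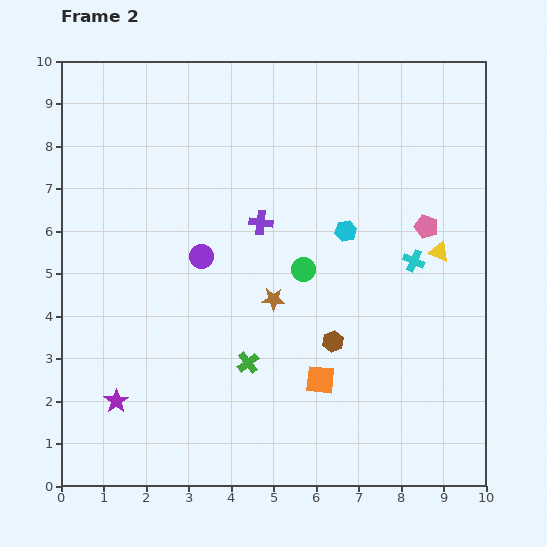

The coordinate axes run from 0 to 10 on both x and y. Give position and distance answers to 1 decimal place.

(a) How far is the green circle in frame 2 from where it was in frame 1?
3.6

The green circle moved from (9.2, 4.2) to (5.7, 5.1), a distance of √(3.5² + 0.9²) ≈ 3.6.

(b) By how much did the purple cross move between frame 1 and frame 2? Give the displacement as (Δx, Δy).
(-3.5, -1.5)

The purple cross was at (8.2, 7.7) in frame 1 and (4.7, 6.2) in frame 2.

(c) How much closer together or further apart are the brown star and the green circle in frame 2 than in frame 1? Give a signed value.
-0.3

Distance in frame 1: 1.3. Distance in frame 2: 1.0.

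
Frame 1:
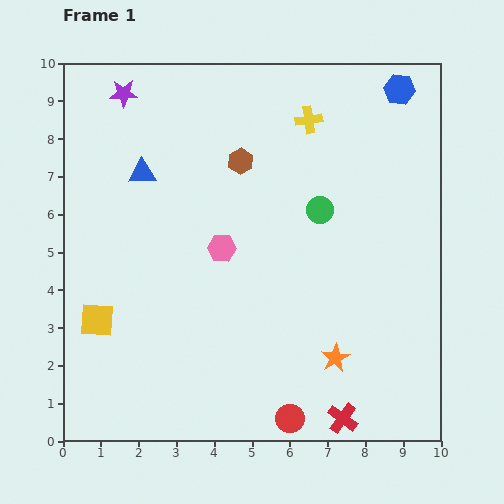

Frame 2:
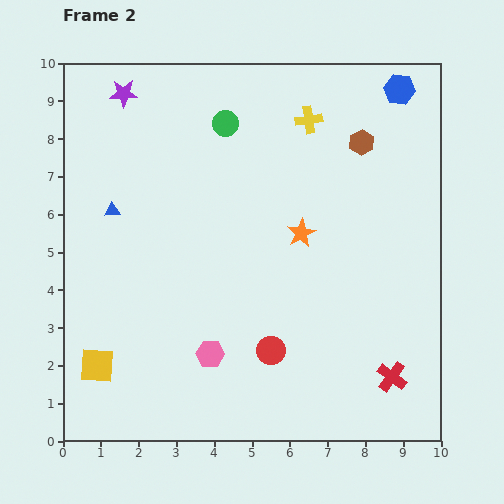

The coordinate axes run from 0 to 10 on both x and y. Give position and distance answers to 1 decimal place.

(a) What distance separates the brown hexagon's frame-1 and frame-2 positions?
3.2

The brown hexagon moved from (4.7, 7.4) to (7.9, 7.9), a distance of √(3.2² + 0.5²) ≈ 3.2.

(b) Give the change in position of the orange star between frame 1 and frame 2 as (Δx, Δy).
(-0.9, 3.3)

The orange star was at (7.2, 2.2) in frame 1 and (6.3, 5.5) in frame 2.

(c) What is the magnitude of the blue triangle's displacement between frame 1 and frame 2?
1.3

The blue triangle moved from (2.1, 7.1) to (1.3, 6.1), a distance of √(0.8² + 1.0²) ≈ 1.3.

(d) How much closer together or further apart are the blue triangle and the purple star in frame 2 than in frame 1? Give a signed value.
+0.9

Distance in frame 1: 2.2. Distance in frame 2: 3.1.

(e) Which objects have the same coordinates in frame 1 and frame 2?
the yellow cross, the blue hexagon, the purple star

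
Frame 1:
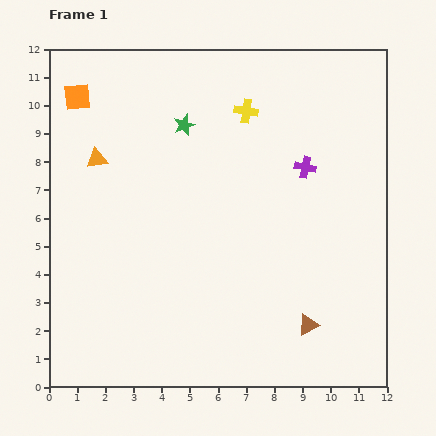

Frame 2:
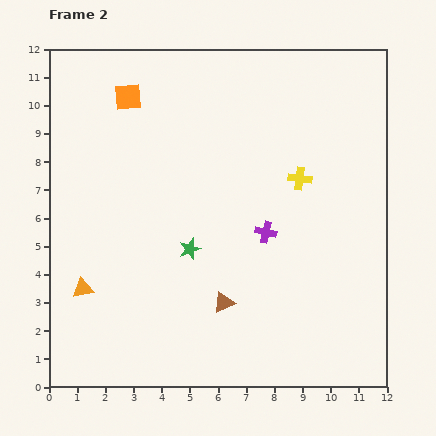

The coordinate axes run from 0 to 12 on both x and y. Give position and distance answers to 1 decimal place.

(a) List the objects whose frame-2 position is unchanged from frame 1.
none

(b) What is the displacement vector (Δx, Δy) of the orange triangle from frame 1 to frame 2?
(-0.5, -4.6)

The orange triangle was at (1.7, 8.1) in frame 1 and (1.2, 3.5) in frame 2.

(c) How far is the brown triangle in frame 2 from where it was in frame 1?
3.1

The brown triangle moved from (9.2, 2.2) to (6.2, 3.0), a distance of √(3.0² + 0.8²) ≈ 3.1.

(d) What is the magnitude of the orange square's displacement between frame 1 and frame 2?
1.8

The orange square moved from (1.0, 10.3) to (2.8, 10.3), a distance of √(1.8² + 0.0²) ≈ 1.8.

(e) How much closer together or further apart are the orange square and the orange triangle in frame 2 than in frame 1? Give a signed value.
+4.7

Distance in frame 1: 2.3. Distance in frame 2: 7.0.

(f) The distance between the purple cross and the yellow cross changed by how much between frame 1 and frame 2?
-0.7

Distance in frame 1: 2.9. Distance in frame 2: 2.2.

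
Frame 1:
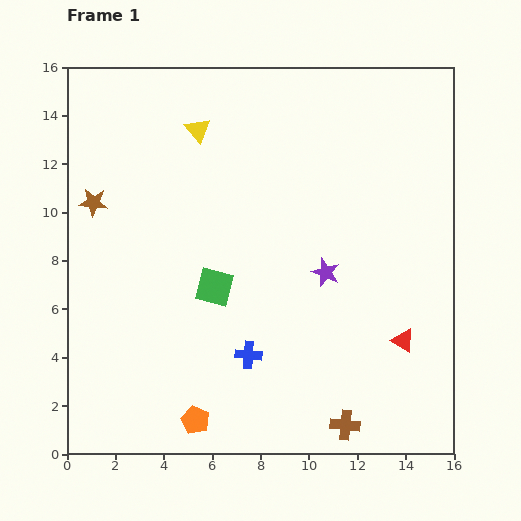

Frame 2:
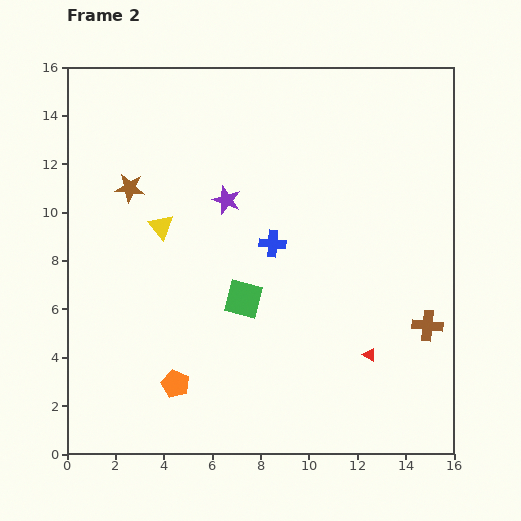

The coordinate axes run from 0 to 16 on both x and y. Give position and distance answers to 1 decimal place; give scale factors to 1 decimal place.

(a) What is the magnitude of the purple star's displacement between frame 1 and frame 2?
5.1

The purple star moved from (10.7, 7.5) to (6.6, 10.5), a distance of √(4.1² + 3.0²) ≈ 5.1.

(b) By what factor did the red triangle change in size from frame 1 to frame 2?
0.6×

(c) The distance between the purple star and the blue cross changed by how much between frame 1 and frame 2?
-2.1

Distance in frame 1: 4.7. Distance in frame 2: 2.6.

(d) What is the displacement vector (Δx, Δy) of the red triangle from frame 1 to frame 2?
(-1.4, -0.6)

The red triangle was at (13.9, 4.7) in frame 1 and (12.5, 4.1) in frame 2.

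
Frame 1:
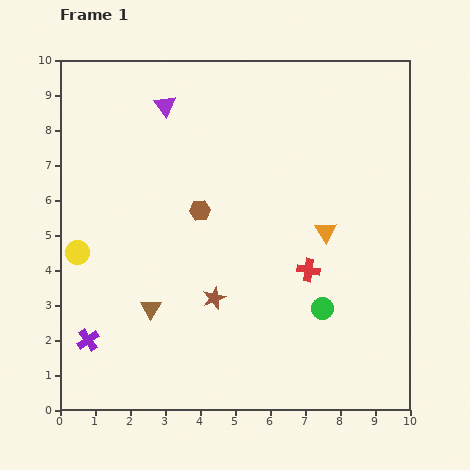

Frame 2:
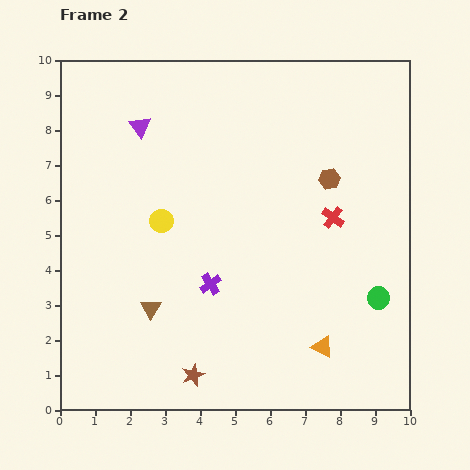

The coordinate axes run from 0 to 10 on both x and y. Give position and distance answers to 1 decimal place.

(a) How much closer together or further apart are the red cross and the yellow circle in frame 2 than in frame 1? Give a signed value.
-1.7

Distance in frame 1: 6.6. Distance in frame 2: 4.9.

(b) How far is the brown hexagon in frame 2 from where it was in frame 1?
3.8

The brown hexagon moved from (4.0, 5.7) to (7.7, 6.6), a distance of √(3.7² + 0.9²) ≈ 3.8.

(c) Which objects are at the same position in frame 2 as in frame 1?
the brown triangle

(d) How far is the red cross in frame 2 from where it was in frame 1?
1.7

The red cross moved from (7.1, 4.0) to (7.8, 5.5), a distance of √(0.7² + 1.5²) ≈ 1.7.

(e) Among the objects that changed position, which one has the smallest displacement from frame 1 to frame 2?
the purple triangle

(moved 0.9)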